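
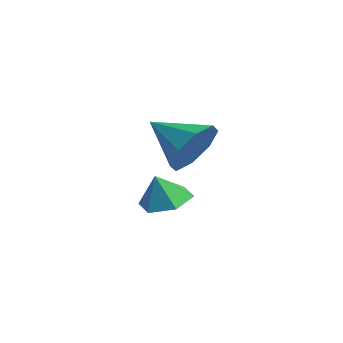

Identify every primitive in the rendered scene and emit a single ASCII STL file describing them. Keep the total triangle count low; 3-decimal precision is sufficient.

solid 
facet normal -0.026 0.347 -0.937
outer loop
vertex 0.424 0.726 -1.341
vertex -0.145 0.043 -1.578
vertex -0.486 0.841 -1.273
endloop
endfacet
facet normal 0.133 0.572 0.809
outer loop
vertex 0.424 0.726 -1.341
vertex -0.486 0.841 -1.273
vertex -0.115 -0.363 -0.482
endloop
endfacet
facet normal -0.026 0.347 -0.937
outer loop
vertex -0.486 0.841 -1.273
vertex -0.145 0.043 -1.578
vertex -1.055 0.159 -1.51
endloop
endfacet
facet normal -0.634 0.278 0.721
outer loop
vertex -0.486 0.841 -1.273
vertex -1.055 0.159 -1.51
vertex -0.115 -0.363 -0.482
endloop
endfacet
facet normal -0.026 0.348 -0.937
outer loop
vertex -1.055 0.159 -1.51
vertex -0.145 0.043 -1.578
vertex -0.714 -0.639 -1.816
endloop
endfacet
facet normal -0.753 -0.490 0.439
outer loop
vertex -1.055 0.159 -1.51
vertex -0.714 -0.639 -1.816
vertex -0.115 -0.363 -0.482
endloop
endfacet
facet normal -0.026 0.348 -0.937
outer loop
vertex -0.714 -0.639 -1.816
vertex -0.145 0.043 -1.578
vertex 0.196 -0.755 -1.884
endloop
endfacet
facet normal -0.104 -0.964 0.246
outer loop
vertex -0.714 -0.639 -1.816
vertex 0.196 -0.755 -1.884
vertex -0.115 -0.363 -0.482
endloop
endfacet
facet normal -0.026 0.348 -0.937
outer loop
vertex 0.196 -0.755 -1.884
vertex -0.145 0.043 -1.578
vertex 0.765 -0.072 -1.646
endloop
endfacet
facet normal 0.664 -0.669 0.334
outer loop
vertex 0.196 -0.755 -1.884
vertex 0.765 -0.072 -1.646
vertex -0.115 -0.363 -0.482
endloop
endfacet
facet normal -0.026 0.347 -0.937
outer loop
vertex 0.765 -0.072 -1.646
vertex -0.145 0.043 -1.578
vertex 0.424 0.726 -1.341
endloop
endfacet
facet normal 0.782 0.099 0.616
outer loop
vertex 0.765 -0.072 -1.646
vertex 0.424 0.726 -1.341
vertex -0.115 -0.363 -0.482
endloop
endfacet
facet normal 0.766 0.453 -0.456
outer loop
vertex 3.988 -1.06 2.634
vertex 3.353 -0.799 1.826
vertex 3.627 -0.341 2.741
endloop
endfacet
facet normal 0.026 -0.135 0.991
outer loop
vertex 3.988 -1.06 2.634
vertex 3.627 -0.341 2.741
vertex 2.027 -1.581 2.614
endloop
endfacet
facet normal 0.767 0.451 -0.456
outer loop
vertex 3.627 -0.341 2.741
vertex 3.353 -0.799 1.826
vertex 3.107 0.11 2.312
endloop
endfacet
facet normal -0.365 0.385 0.848
outer loop
vertex 3.627 -0.341 2.741
vertex 3.107 0.11 2.312
vertex 2.027 -1.581 2.614
endloop
endfacet
facet normal 0.767 0.452 -0.457
outer loop
vertex 3.107 0.11 2.312
vertex 3.353 -0.799 1.826
vertex 2.73 0.028 1.598
endloop
endfacet
facet normal -0.764 0.549 0.340
outer loop
vertex 3.107 0.11 2.312
vertex 2.73 0.028 1.598
vertex 2.027 -1.581 2.614
endloop
endfacet
facet normal 0.767 0.452 -0.455
outer loop
vertex 2.73 0.028 1.598
vertex 3.353 -0.799 1.826
vertex 2.719 -0.538 1.017
endloop
endfacet
facet normal -0.936 0.260 -0.236
outer loop
vertex 2.73 0.028 1.598
vertex 2.719 -0.538 1.017
vertex 2.027 -1.581 2.614
endloop
endfacet
facet normal 0.767 0.452 -0.455
outer loop
vertex 2.719 -0.538 1.017
vertex 3.353 -0.799 1.826
vertex 3.079 -1.257 0.91
endloop
endfacet
facet normal -0.781 -0.311 -0.541
outer loop
vertex 2.719 -0.538 1.017
vertex 3.079 -1.257 0.91
vertex 2.027 -1.581 2.614
endloop
endfacet
facet normal 0.767 0.452 -0.456
outer loop
vertex 3.079 -1.257 0.91
vertex 3.353 -0.799 1.826
vertex 3.6 -1.708 1.339
endloop
endfacet
facet normal -0.390 -0.830 -0.399
outer loop
vertex 3.079 -1.257 0.91
vertex 3.6 -1.708 1.339
vertex 2.027 -1.581 2.614
endloop
endfacet
facet normal 0.767 0.452 -0.456
outer loop
vertex 3.6 -1.708 1.339
vertex 3.353 -0.799 1.826
vertex 3.976 -1.626 2.053
endloop
endfacet
facet normal 0.009 -0.994 0.110
outer loop
vertex 3.6 -1.708 1.339
vertex 3.976 -1.626 2.053
vertex 2.027 -1.581 2.614
endloop
endfacet
facet normal 0.766 0.452 -0.456
outer loop
vertex 3.976 -1.626 2.053
vertex 3.353 -0.799 1.826
vertex 3.988 -1.06 2.634
endloop
endfacet
facet normal 0.181 -0.706 0.684
outer loop
vertex 3.976 -1.626 2.053
vertex 3.988 -1.06 2.634
vertex 2.027 -1.581 2.614
endloop
endfacet

endsolid


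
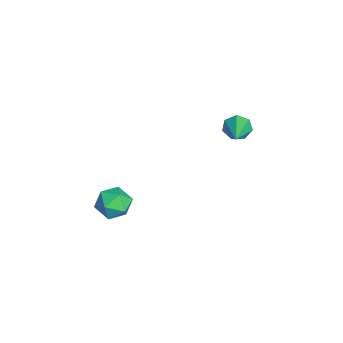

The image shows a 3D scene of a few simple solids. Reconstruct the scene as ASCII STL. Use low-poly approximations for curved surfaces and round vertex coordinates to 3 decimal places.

solid 
facet normal -0.248 0.661 0.708
outer loop
vertex 3.374 -1.567 -3.519
vertex 2.803 -2.168 -3.158
vertex 3.664 -2.14 -2.882
endloop
endfacet
facet normal 0.424 0.761 0.491
outer loop
vertex 3.374 -1.567 -3.519
vertex 3.664 -2.14 -2.882
vertex 4.182 -1.964 -3.602
endloop
endfacet
facet normal 0.413 0.886 -0.212
outer loop
vertex 3.374 -1.567 -3.519
vertex 4.182 -1.964 -3.602
vertex 3.642 -1.884 -4.322
endloop
endfacet
facet normal -0.264 0.864 -0.429
outer loop
vertex 3.374 -1.567 -3.519
vertex 3.642 -1.884 -4.322
vertex 2.789 -2.009 -4.048
endloop
endfacet
facet normal -0.674 0.725 0.140
outer loop
vertex 3.374 -1.567 -3.519
vertex 2.789 -2.009 -4.048
vertex 2.803 -2.168 -3.158
endloop
endfacet
facet normal 0.784 0.154 0.602
outer loop
vertex 4.182 -1.964 -3.602
vertex 3.664 -2.14 -2.882
vertex 4.111 -2.811 -3.292
endloop
endfacet
facet normal -0.305 -0.007 0.952
outer loop
vertex 3.664 -2.14 -2.882
vertex 2.803 -2.168 -3.158
vertex 3.258 -2.936 -3.018
endloop
endfacet
facet normal -0.995 0.095 0.033
outer loop
vertex 2.803 -2.168 -3.158
vertex 2.789 -2.009 -4.048
vertex 2.718 -2.856 -3.738
endloop
endfacet
facet normal -0.332 0.321 -0.887
outer loop
vertex 2.789 -2.009 -4.048
vertex 3.642 -1.884 -4.322
vertex 3.236 -2.68 -4.458
endloop
endfacet
facet normal 0.766 0.356 -0.535
outer loop
vertex 3.642 -1.884 -4.322
vertex 4.182 -1.964 -3.602
vertex 4.097 -2.652 -4.182
endloop
endfacet
facet normal 0.264 -0.864 0.429
outer loop
vertex 3.526 -3.253 -3.821
vertex 4.111 -2.811 -3.292
vertex 3.258 -2.936 -3.018
endloop
endfacet
facet normal -0.413 -0.886 0.212
outer loop
vertex 3.526 -3.253 -3.821
vertex 3.258 -2.936 -3.018
vertex 2.718 -2.856 -3.738
endloop
endfacet
facet normal -0.424 -0.761 -0.491
outer loop
vertex 3.526 -3.253 -3.821
vertex 2.718 -2.856 -3.738
vertex 3.236 -2.68 -4.458
endloop
endfacet
facet normal 0.248 -0.661 -0.708
outer loop
vertex 3.526 -3.253 -3.821
vertex 3.236 -2.68 -4.458
vertex 4.097 -2.652 -4.182
endloop
endfacet
facet normal 0.674 -0.725 -0.140
outer loop
vertex 3.526 -3.253 -3.821
vertex 4.097 -2.652 -4.182
vertex 4.111 -2.811 -3.292
endloop
endfacet
facet normal 0.332 -0.321 0.887
outer loop
vertex 3.258 -2.936 -3.018
vertex 4.111 -2.811 -3.292
vertex 3.664 -2.14 -2.882
endloop
endfacet
facet normal -0.766 -0.356 0.535
outer loop
vertex 2.718 -2.856 -3.738
vertex 3.258 -2.936 -3.018
vertex 2.803 -2.168 -3.158
endloop
endfacet
facet normal -0.784 -0.154 -0.602
outer loop
vertex 3.236 -2.68 -4.458
vertex 2.718 -2.856 -3.738
vertex 2.789 -2.009 -4.048
endloop
endfacet
facet normal 0.305 0.007 -0.952
outer loop
vertex 4.097 -2.652 -4.182
vertex 3.236 -2.68 -4.458
vertex 3.642 -1.884 -4.322
endloop
endfacet
facet normal 0.995 -0.095 -0.033
outer loop
vertex 4.111 -2.811 -3.292
vertex 4.097 -2.652 -4.182
vertex 4.182 -1.964 -3.602
endloop
endfacet
facet normal -0.914 0.129 -0.385
outer loop
vertex -1.743 3.821 -4.26
vertex -2.031 3.495 -3.686
vertex -1.892 4.195 -3.782
endloop
endfacet
facet normal 0.600 0.710 -0.368
outer loop
vertex -1.743 3.821 -4.26
vertex -1.892 4.195 -3.782
vertex -0.249 3.245 -2.934
endloop
endfacet
facet normal -0.913 0.128 -0.386
outer loop
vertex -1.892 4.195 -3.782
vertex -2.031 3.495 -3.686
vertex -2.146 4.042 -3.232
endloop
endfacet
facet normal 0.306 0.871 0.384
outer loop
vertex -1.892 4.195 -3.782
vertex -2.146 4.042 -3.232
vertex -0.249 3.245 -2.934
endloop
endfacet
facet normal -0.914 0.128 -0.386
outer loop
vertex -2.146 4.042 -3.232
vertex -2.031 3.495 -3.686
vertex -2.313 3.477 -3.024
endloop
endfacet
facet normal -0.002 0.346 0.938
outer loop
vertex -2.146 4.042 -3.232
vertex -2.313 3.477 -3.024
vertex -0.249 3.245 -2.934
endloop
endfacet
facet normal -0.914 0.128 -0.386
outer loop
vertex -2.313 3.477 -3.024
vertex -2.031 3.495 -3.686
vertex -2.268 2.925 -3.314
endloop
endfacet
facet normal -0.091 -0.469 0.879
outer loop
vertex -2.313 3.477 -3.024
vertex -2.268 2.925 -3.314
vertex -0.249 3.245 -2.934
endloop
endfacet
facet normal -0.914 0.128 -0.386
outer loop
vertex -2.268 2.925 -3.314
vertex -2.031 3.495 -3.686
vertex -2.044 2.803 -3.885
endloop
endfacet
facet normal 0.106 -0.963 0.247
outer loop
vertex -2.268 2.925 -3.314
vertex -2.044 2.803 -3.885
vertex -0.249 3.245 -2.934
endloop
endfacet
facet normal -0.914 0.128 -0.385
outer loop
vertex -2.044 2.803 -3.885
vertex -2.031 3.495 -3.686
vertex -1.811 3.202 -4.305
endloop
endfacet
facet normal 0.440 -0.760 -0.478
outer loop
vertex -2.044 2.803 -3.885
vertex -1.811 3.202 -4.305
vertex -0.249 3.245 -2.934
endloop
endfacet
facet normal -0.914 0.128 -0.386
outer loop
vertex -1.811 3.202 -4.305
vertex -2.031 3.495 -3.686
vertex -1.743 3.821 -4.26
endloop
endfacet
facet normal 0.660 -0.018 -0.751
outer loop
vertex -1.811 3.202 -4.305
vertex -1.743 3.821 -4.26
vertex -0.249 3.245 -2.934
endloop
endfacet

endsolid


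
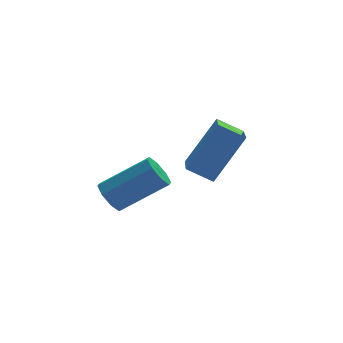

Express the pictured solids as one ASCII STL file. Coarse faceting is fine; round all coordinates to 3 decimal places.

solid 
facet normal -0.812 0.149 -0.565
outer loop
vertex -1.633 -0.651 -4.492
vertex -1.994 -1.053 -4.079
vertex -1.855 -0.387 -4.103
endloop
endfacet
facet normal 0.398 0.849 -0.349
outer loop
vertex -1.633 -0.651 -4.492
vertex -1.855 -0.387 -4.103
vertex -0.025 -0.946 -3.375
endloop
endfacet
facet normal 0.398 0.849 -0.349
outer loop
vertex -0.025 -0.946 -3.375
vertex -1.855 -0.387 -4.103
vertex -0.247 -0.682 -2.986
endloop
endfacet
facet normal 0.812 -0.149 0.564
outer loop
vertex -0.025 -0.946 -3.375
vertex -0.247 -0.682 -2.986
vertex -0.386 -1.347 -2.961
endloop
endfacet
facet normal -0.812 0.149 -0.564
outer loop
vertex -1.855 -0.387 -4.103
vertex -1.994 -1.053 -4.079
vertex -2.159 -0.513 -3.699
endloop
endfacet
facet normal -0.021 0.959 0.283
outer loop
vertex -1.855 -0.387 -4.103
vertex -2.159 -0.513 -3.699
vertex -0.247 -0.682 -2.986
endloop
endfacet
facet normal -0.021 0.959 0.283
outer loop
vertex -0.247 -0.682 -2.986
vertex -2.159 -0.513 -3.699
vertex -0.551 -0.808 -2.582
endloop
endfacet
facet normal 0.812 -0.148 0.565
outer loop
vertex -0.247 -0.682 -2.986
vertex -0.551 -0.808 -2.582
vertex -0.386 -1.347 -2.961
endloop
endfacet
facet normal -0.812 0.149 -0.564
outer loop
vertex -2.159 -0.513 -3.699
vertex -1.994 -1.053 -4.079
vertex -2.366 -0.955 -3.518
endloop
endfacet
facet normal -0.427 0.507 0.749
outer loop
vertex -2.159 -0.513 -3.699
vertex -2.366 -0.955 -3.518
vertex -0.551 -0.808 -2.582
endloop
endfacet
facet normal -0.427 0.507 0.749
outer loop
vertex -0.551 -0.808 -2.582
vertex -2.366 -0.955 -3.518
vertex -0.758 -1.25 -2.401
endloop
endfacet
facet normal 0.812 -0.149 0.565
outer loop
vertex -0.551 -0.808 -2.582
vertex -0.758 -1.25 -2.401
vertex -0.386 -1.347 -2.961
endloop
endfacet
facet normal -0.812 0.148 -0.564
outer loop
vertex -2.366 -0.955 -3.518
vertex -1.994 -1.053 -4.079
vertex -2.355 -1.454 -3.665
endloop
endfacet
facet normal -0.583 -0.241 0.776
outer loop
vertex -2.366 -0.955 -3.518
vertex -2.355 -1.454 -3.665
vertex -0.758 -1.25 -2.401
endloop
endfacet
facet normal -0.583 -0.241 0.776
outer loop
vertex -0.758 -1.25 -2.401
vertex -2.355 -1.454 -3.665
vertex -0.747 -1.749 -2.548
endloop
endfacet
facet normal 0.812 -0.149 0.565
outer loop
vertex -0.758 -1.25 -2.401
vertex -0.747 -1.749 -2.548
vertex -0.386 -1.347 -2.961
endloop
endfacet
facet normal -0.812 0.149 -0.564
outer loop
vertex -2.355 -1.454 -3.665
vertex -1.994 -1.053 -4.079
vertex -2.133 -1.718 -4.054
endloop
endfacet
facet normal -0.398 -0.849 0.349
outer loop
vertex -2.355 -1.454 -3.665
vertex -2.133 -1.718 -4.054
vertex -0.747 -1.749 -2.548
endloop
endfacet
facet normal -0.398 -0.849 0.349
outer loop
vertex -0.747 -1.749 -2.548
vertex -2.133 -1.718 -4.054
vertex -0.525 -2.013 -2.937
endloop
endfacet
facet normal 0.812 -0.149 0.565
outer loop
vertex -0.747 -1.749 -2.548
vertex -0.525 -2.013 -2.937
vertex -0.386 -1.347 -2.961
endloop
endfacet
facet normal -0.812 0.148 -0.565
outer loop
vertex -2.133 -1.718 -4.054
vertex -1.994 -1.053 -4.079
vertex -1.829 -1.592 -4.458
endloop
endfacet
facet normal 0.021 -0.959 -0.283
outer loop
vertex -2.133 -1.718 -4.054
vertex -1.829 -1.592 -4.458
vertex -0.525 -2.013 -2.937
endloop
endfacet
facet normal 0.021 -0.959 -0.283
outer loop
vertex -0.525 -2.013 -2.937
vertex -1.829 -1.592 -4.458
vertex -0.221 -1.887 -3.341
endloop
endfacet
facet normal 0.812 -0.149 0.564
outer loop
vertex -0.525 -2.013 -2.937
vertex -0.221 -1.887 -3.341
vertex -0.386 -1.347 -2.961
endloop
endfacet
facet normal -0.812 0.149 -0.565
outer loop
vertex -1.829 -1.592 -4.458
vertex -1.994 -1.053 -4.079
vertex -1.622 -1.15 -4.639
endloop
endfacet
facet normal 0.427 -0.507 -0.749
outer loop
vertex -1.829 -1.592 -4.458
vertex -1.622 -1.15 -4.639
vertex -0.221 -1.887 -3.341
endloop
endfacet
facet normal 0.427 -0.507 -0.749
outer loop
vertex -0.221 -1.887 -3.341
vertex -1.622 -1.15 -4.639
vertex -0.014 -1.445 -3.522
endloop
endfacet
facet normal 0.812 -0.149 0.564
outer loop
vertex -0.221 -1.887 -3.341
vertex -0.014 -1.445 -3.522
vertex -0.386 -1.347 -2.961
endloop
endfacet
facet normal -0.812 0.149 -0.565
outer loop
vertex -1.622 -1.15 -4.639
vertex -1.994 -1.053 -4.079
vertex -1.633 -0.651 -4.492
endloop
endfacet
facet normal 0.583 0.241 -0.776
outer loop
vertex -1.622 -1.15 -4.639
vertex -1.633 -0.651 -4.492
vertex -0.014 -1.445 -3.522
endloop
endfacet
facet normal 0.583 0.241 -0.776
outer loop
vertex -0.014 -1.445 -3.522
vertex -1.633 -0.651 -4.492
vertex -0.025 -0.946 -3.375
endloop
endfacet
facet normal 0.812 -0.148 0.564
outer loop
vertex -0.014 -1.445 -3.522
vertex -0.025 -0.946 -3.375
vertex -0.386 -1.347 -2.961
endloop
endfacet
facet normal -0.580 -0.152 -0.800
outer loop
vertex 0.151 -5.163 -1.372
vertex -0.598 -4.732 -0.911
vertex 0.676 -3.508 -2.066
endloop
endfacet
facet normal 0.765 -0.440 -0.470
outer loop
vertex 1.818 -3.208 -0.489
vertex 0.151 -5.163 -1.372
vertex 0.676 -3.508 -2.066
endloop
endfacet
facet normal -0.580 -0.152 -0.801
outer loop
vertex 0.676 -3.508 -2.066
vertex -0.598 -4.732 -0.911
vertex -0.074 -3.076 -1.605
endloop
endfacet
facet normal 0.281 0.885 -0.372
outer loop
vertex -0.074 -3.076 -1.605
vertex 1.818 -3.208 -0.489
vertex 0.676 -3.508 -2.066
endloop
endfacet
facet normal -0.281 -0.885 0.372
outer loop
vertex 0.151 -5.163 -1.372
vertex 0.544 -4.432 0.666
vertex -0.598 -4.732 -0.911
endloop
endfacet
facet normal 0.765 -0.439 -0.471
outer loop
vertex 1.294 -4.864 0.205
vertex 0.151 -5.163 -1.372
vertex 1.818 -3.208 -0.489
endloop
endfacet
facet normal -0.281 -0.885 0.372
outer loop
vertex 1.294 -4.864 0.205
vertex 0.544 -4.432 0.666
vertex 0.151 -5.163 -1.372
endloop
endfacet
facet normal -0.765 0.439 0.471
outer loop
vertex -0.598 -4.732 -0.911
vertex 0.544 -4.432 0.666
vertex -0.074 -3.076 -1.605
endloop
endfacet
facet normal 0.281 0.885 -0.371
outer loop
vertex 1.069 -2.777 -0.028
vertex 1.818 -3.208 -0.489
vertex -0.074 -3.076 -1.605
endloop
endfacet
facet normal -0.765 0.440 0.471
outer loop
vertex -0.074 -3.076 -1.605
vertex 0.544 -4.432 0.666
vertex 1.069 -2.777 -0.028
endloop
endfacet
facet normal 0.580 0.152 0.800
outer loop
vertex 1.069 -2.777 -0.028
vertex 1.294 -4.864 0.205
vertex 1.818 -3.208 -0.489
endloop
endfacet
facet normal 0.580 0.152 0.801
outer loop
vertex 0.544 -4.432 0.666
vertex 1.294 -4.864 0.205
vertex 1.069 -2.777 -0.028
endloop
endfacet

endsolid


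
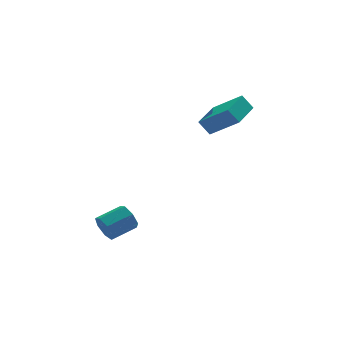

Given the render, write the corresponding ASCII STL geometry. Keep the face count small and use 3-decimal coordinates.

solid 
facet normal -0.497 0.619 -0.609
outer loop
vertex 2.397 1.726 3.535
vertex 3.92 3.077 3.664
vertex 2.857 1.286 2.712
endloop
endfacet
facet normal -0.747 -0.662 -0.063
outer loop
vertex 3.92 -0.037 4.016
vertex 2.397 1.726 3.535
vertex 2.857 1.286 2.712
endloop
endfacet
facet normal -0.497 0.618 -0.609
outer loop
vertex 2.857 1.286 2.712
vertex 3.92 3.077 3.664
vertex 4.38 2.637 2.842
endloop
endfacet
facet normal 0.443 -0.423 -0.790
outer loop
vertex 4.38 2.637 2.842
vertex 3.92 -0.037 4.016
vertex 2.857 1.286 2.712
endloop
endfacet
facet normal -0.443 0.423 0.790
outer loop
vertex 2.397 1.726 3.535
vertex 4.983 1.754 4.968
vertex 3.92 3.077 3.664
endloop
endfacet
facet normal -0.747 -0.662 -0.063
outer loop
vertex 3.46 0.403 4.838
vertex 2.397 1.726 3.535
vertex 3.92 -0.037 4.016
endloop
endfacet
facet normal -0.443 0.423 0.791
outer loop
vertex 3.46 0.403 4.838
vertex 4.983 1.754 4.968
vertex 2.397 1.726 3.535
endloop
endfacet
facet normal 0.747 0.662 0.063
outer loop
vertex 3.92 3.077 3.664
vertex 4.983 1.754 4.968
vertex 4.38 2.637 2.842
endloop
endfacet
facet normal 0.442 -0.423 -0.791
outer loop
vertex 5.443 1.314 4.145
vertex 3.92 -0.037 4.016
vertex 4.38 2.637 2.842
endloop
endfacet
facet normal 0.747 0.662 0.063
outer loop
vertex 4.38 2.637 2.842
vertex 4.983 1.754 4.968
vertex 5.443 1.314 4.145
endloop
endfacet
facet normal 0.497 -0.618 0.609
outer loop
vertex 5.443 1.314 4.145
vertex 3.46 0.403 4.838
vertex 3.92 -0.037 4.016
endloop
endfacet
facet normal 0.497 -0.619 0.609
outer loop
vertex 4.983 1.754 4.968
vertex 3.46 0.403 4.838
vertex 5.443 1.314 4.145
endloop
endfacet
facet normal -0.953 -0.114 -0.282
outer loop
vertex -2.95 1.095 -3.851
vertex -3.207 1.478 -3.137
vertex -3.026 1.828 -3.89
endloop
endfacet
facet normal 0.286 -0.021 -0.958
outer loop
vertex -2.95 1.095 -3.851
vertex -3.026 1.828 -3.89
vertex -1.416 1.279 -3.397
endloop
endfacet
facet normal 0.286 -0.023 -0.958
outer loop
vertex -1.416 1.279 -3.397
vertex -3.026 1.828 -3.89
vertex -1.492 2.011 -3.437
endloop
endfacet
facet normal 0.953 0.114 0.282
outer loop
vertex -1.416 1.279 -3.397
vertex -1.492 2.011 -3.437
vertex -1.673 1.662 -2.683
endloop
endfacet
facet normal -0.953 -0.113 -0.282
outer loop
vertex -3.026 1.828 -3.89
vertex -3.207 1.478 -3.137
vertex -3.238 2.297 -3.362
endloop
endfacet
facet normal 0.098 0.763 -0.639
outer loop
vertex -3.026 1.828 -3.89
vertex -3.238 2.297 -3.362
vertex -1.492 2.011 -3.437
endloop
endfacet
facet normal 0.097 0.762 -0.640
outer loop
vertex -1.492 2.011 -3.437
vertex -3.238 2.297 -3.362
vertex -1.704 2.481 -2.909
endloop
endfacet
facet normal 0.953 0.114 0.281
outer loop
vertex -1.492 2.011 -3.437
vertex -1.704 2.481 -2.909
vertex -1.673 1.662 -2.683
endloop
endfacet
facet normal -0.953 -0.114 -0.282
outer loop
vertex -3.238 2.297 -3.362
vertex -3.207 1.478 -3.137
vertex -3.427 2.15 -2.665
endloop
endfacet
facet normal -0.164 0.973 0.161
outer loop
vertex -3.238 2.297 -3.362
vertex -3.427 2.15 -2.665
vertex -1.704 2.481 -2.909
endloop
endfacet
facet normal -0.164 0.973 0.161
outer loop
vertex -1.704 2.481 -2.909
vertex -3.427 2.15 -2.665
vertex -1.893 2.334 -2.211
endloop
endfacet
facet normal 0.953 0.114 0.282
outer loop
vertex -1.704 2.481 -2.909
vertex -1.893 2.334 -2.211
vertex -1.673 1.662 -2.683
endloop
endfacet
facet normal -0.953 -0.114 -0.282
outer loop
vertex -3.427 2.15 -2.665
vertex -3.207 1.478 -3.137
vertex -3.45 1.497 -2.323
endloop
endfacet
facet normal -0.303 0.451 0.840
outer loop
vertex -3.427 2.15 -2.665
vertex -3.45 1.497 -2.323
vertex -1.893 2.334 -2.211
endloop
endfacet
facet normal -0.303 0.451 0.840
outer loop
vertex -1.893 2.334 -2.211
vertex -3.45 1.497 -2.323
vertex -1.916 1.681 -1.869
endloop
endfacet
facet normal 0.953 0.114 0.282
outer loop
vertex -1.893 2.334 -2.211
vertex -1.916 1.681 -1.869
vertex -1.673 1.662 -2.683
endloop
endfacet
facet normal -0.953 -0.114 -0.282
outer loop
vertex -3.45 1.497 -2.323
vertex -3.207 1.478 -3.137
vertex -3.29 0.83 -2.594
endloop
endfacet
facet normal -0.213 -0.411 0.886
outer loop
vertex -3.45 1.497 -2.323
vertex -3.29 0.83 -2.594
vertex -1.916 1.681 -1.869
endloop
endfacet
facet normal -0.213 -0.411 0.886
outer loop
vertex -1.916 1.681 -1.869
vertex -3.29 0.83 -2.594
vertex -1.756 1.013 -2.14
endloop
endfacet
facet normal 0.953 0.114 0.282
outer loop
vertex -1.916 1.681 -1.869
vertex -1.756 1.013 -2.14
vertex -1.673 1.662 -2.683
endloop
endfacet
facet normal -0.952 -0.114 -0.282
outer loop
vertex -3.29 0.83 -2.594
vertex -3.207 1.478 -3.137
vertex -3.067 0.651 -3.274
endloop
endfacet
facet normal 0.036 -0.963 0.266
outer loop
vertex -3.29 0.83 -2.594
vertex -3.067 0.651 -3.274
vertex -1.756 1.013 -2.14
endloop
endfacet
facet normal 0.037 -0.964 0.264
outer loop
vertex -1.756 1.013 -2.14
vertex -3.067 0.651 -3.274
vertex -1.534 0.835 -2.82
endloop
endfacet
facet normal 0.953 0.114 0.281
outer loop
vertex -1.756 1.013 -2.14
vertex -1.534 0.835 -2.82
vertex -1.673 1.662 -2.683
endloop
endfacet
facet normal -0.953 -0.115 -0.281
outer loop
vertex -3.067 0.651 -3.274
vertex -3.207 1.478 -3.137
vertex -2.95 1.095 -3.851
endloop
endfacet
facet normal 0.259 -0.790 -0.555
outer loop
vertex -3.067 0.651 -3.274
vertex -2.95 1.095 -3.851
vertex -1.534 0.835 -2.82
endloop
endfacet
facet normal 0.259 -0.790 -0.555
outer loop
vertex -1.534 0.835 -2.82
vertex -2.95 1.095 -3.851
vertex -1.416 1.279 -3.397
endloop
endfacet
facet normal 0.953 0.113 0.282
outer loop
vertex -1.534 0.835 -2.82
vertex -1.416 1.279 -3.397
vertex -1.673 1.662 -2.683
endloop
endfacet

endsolid


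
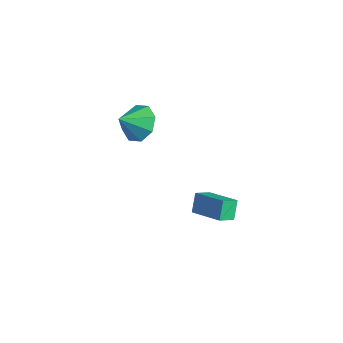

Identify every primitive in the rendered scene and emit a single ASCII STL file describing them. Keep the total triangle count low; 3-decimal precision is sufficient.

solid 
facet normal -0.030 0.799 -0.601
outer loop
vertex 0.966 -3.344 2.674
vertex -0.028 -3.471 2.555
vertex 0.553 -2.961 3.204
endloop
endfacet
facet normal 0.695 -0.205 0.689
outer loop
vertex 0.966 -3.344 2.674
vertex 0.553 -2.961 3.204
vertex 0.008 -4.469 3.305
endloop
endfacet
facet normal -0.030 0.799 -0.601
outer loop
vertex 0.553 -2.961 3.204
vertex -0.028 -3.471 2.555
vertex -0.201 -2.877 3.353
endloop
endfacet
facet normal 0.193 -0.004 0.981
outer loop
vertex 0.553 -2.961 3.204
vertex -0.201 -2.877 3.353
vertex 0.008 -4.469 3.305
endloop
endfacet
facet normal -0.028 0.799 -0.601
outer loop
vertex -0.201 -2.877 3.353
vertex -0.028 -3.471 2.555
vertex -0.854 -3.14 3.034
endloop
endfacet
facet normal -0.411 -0.081 0.908
outer loop
vertex -0.201 -2.877 3.353
vertex -0.854 -3.14 3.034
vertex 0.008 -4.469 3.305
endloop
endfacet
facet normal -0.029 0.798 -0.602
outer loop
vertex -0.854 -3.14 3.034
vertex -0.028 -3.471 2.555
vertex -1.023 -3.598 2.435
endloop
endfacet
facet normal -0.764 -0.391 0.514
outer loop
vertex -0.854 -3.14 3.034
vertex -1.023 -3.598 2.435
vertex 0.008 -4.469 3.305
endloop
endfacet
facet normal -0.030 0.799 -0.600
outer loop
vertex -1.023 -3.598 2.435
vertex -0.028 -3.471 2.555
vertex -0.61 -3.981 1.905
endloop
endfacet
facet normal -0.659 -0.751 0.029
outer loop
vertex -1.023 -3.598 2.435
vertex -0.61 -3.981 1.905
vertex 0.008 -4.469 3.305
endloop
endfacet
facet normal -0.030 0.799 -0.600
outer loop
vertex -0.61 -3.981 1.905
vertex -0.028 -3.471 2.555
vertex 0.144 -4.065 1.756
endloop
endfacet
facet normal -0.158 -0.952 -0.262
outer loop
vertex -0.61 -3.981 1.905
vertex 0.144 -4.065 1.756
vertex 0.008 -4.469 3.305
endloop
endfacet
facet normal -0.030 0.799 -0.600
outer loop
vertex 0.144 -4.065 1.756
vertex -0.028 -3.471 2.555
vertex 0.797 -3.801 2.075
endloop
endfacet
facet normal 0.446 -0.875 -0.189
outer loop
vertex 0.144 -4.065 1.756
vertex 0.797 -3.801 2.075
vertex 0.008 -4.469 3.305
endloop
endfacet
facet normal -0.030 0.799 -0.601
outer loop
vertex 0.797 -3.801 2.075
vertex -0.028 -3.471 2.555
vertex 0.966 -3.344 2.674
endloop
endfacet
facet normal 0.799 -0.565 0.206
outer loop
vertex 0.797 -3.801 2.075
vertex 0.966 -3.344 2.674
vertex 0.008 -4.469 3.305
endloop
endfacet
facet normal -0.388 0.398 0.831
outer loop
vertex 0.953 -1.158 -2.721
vertex 2.544 -0.677 -2.208
vertex 0.848 -0.345 -3.16
endloop
endfacet
facet normal -0.914 -0.277 -0.295
outer loop
vertex 1.256 -0.763 -4.032
vertex 0.953 -1.158 -2.721
vertex 0.848 -0.345 -3.16
endloop
endfacet
facet normal -0.389 0.398 0.831
outer loop
vertex 0.848 -0.345 -3.16
vertex 2.544 -0.677 -2.208
vertex 2.44 0.136 -2.646
endloop
endfacet
facet normal -0.112 0.875 -0.472
outer loop
vertex 2.44 0.136 -2.646
vertex 1.256 -0.763 -4.032
vertex 0.848 -0.345 -3.16
endloop
endfacet
facet normal 0.112 -0.875 0.472
outer loop
vertex 0.953 -1.158 -2.721
vertex 2.952 -1.095 -3.08
vertex 2.544 -0.677 -2.208
endloop
endfacet
facet normal -0.915 -0.276 -0.295
outer loop
vertex 1.36 -1.576 -3.594
vertex 0.953 -1.158 -2.721
vertex 1.256 -0.763 -4.032
endloop
endfacet
facet normal 0.112 -0.875 0.471
outer loop
vertex 1.36 -1.576 -3.594
vertex 2.952 -1.095 -3.08
vertex 0.953 -1.158 -2.721
endloop
endfacet
facet normal 0.915 0.276 0.296
outer loop
vertex 2.544 -0.677 -2.208
vertex 2.952 -1.095 -3.08
vertex 2.44 0.136 -2.646
endloop
endfacet
facet normal -0.113 0.875 -0.471
outer loop
vertex 2.847 -0.282 -3.519
vertex 1.256 -0.763 -4.032
vertex 2.44 0.136 -2.646
endloop
endfacet
facet normal 0.915 0.277 0.294
outer loop
vertex 2.44 0.136 -2.646
vertex 2.952 -1.095 -3.08
vertex 2.847 -0.282 -3.519
endloop
endfacet
facet normal 0.388 -0.398 -0.831
outer loop
vertex 2.847 -0.282 -3.519
vertex 1.36 -1.576 -3.594
vertex 1.256 -0.763 -4.032
endloop
endfacet
facet normal 0.389 -0.398 -0.831
outer loop
vertex 2.952 -1.095 -3.08
vertex 1.36 -1.576 -3.594
vertex 2.847 -0.282 -3.519
endloop
endfacet

endsolid


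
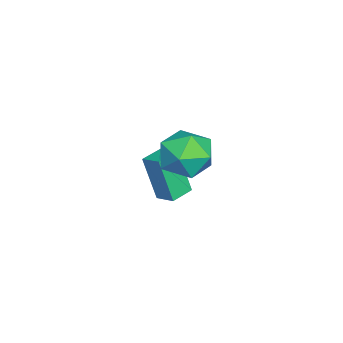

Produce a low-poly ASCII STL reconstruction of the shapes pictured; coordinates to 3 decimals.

solid 
facet normal 0.592 0.443 0.673
outer loop
vertex 2.076 4.004 3.541
vertex 1.77 3.308 4.268
vertex 2.607 3.105 3.665
endloop
endfacet
facet normal 0.860 0.510 0.014
outer loop
vertex 2.076 4.004 3.541
vertex 2.607 3.105 3.665
vertex 2.407 3.468 2.699
endloop
endfacet
facet normal 0.374 0.842 -0.389
outer loop
vertex 2.076 4.004 3.541
vertex 2.407 3.468 2.699
vertex 1.447 3.897 2.705
endloop
endfacet
facet normal -0.195 0.981 0.021
outer loop
vertex 2.076 4.004 3.541
vertex 1.447 3.897 2.705
vertex 1.053 3.798 3.675
endloop
endfacet
facet normal -0.059 0.733 0.677
outer loop
vertex 2.076 4.004 3.541
vertex 1.053 3.798 3.675
vertex 1.77 3.308 4.268
endloop
endfacet
facet normal 0.957 -0.144 -0.252
outer loop
vertex 2.407 3.468 2.699
vertex 2.607 3.105 3.665
vertex 2.307 2.442 2.905
endloop
endfacet
facet normal 0.524 -0.253 0.813
outer loop
vertex 2.607 3.105 3.665
vertex 1.77 3.308 4.268
vertex 1.913 2.343 3.875
endloop
endfacet
facet normal -0.530 0.216 0.820
outer loop
vertex 1.77 3.308 4.268
vertex 1.053 3.798 3.675
vertex 0.953 2.772 3.881
endloop
endfacet
facet normal -0.750 0.616 -0.242
outer loop
vertex 1.053 3.798 3.675
vertex 1.447 3.897 2.705
vertex 0.753 3.135 2.915
endloop
endfacet
facet normal 0.170 0.393 -0.904
outer loop
vertex 1.447 3.897 2.705
vertex 2.407 3.468 2.699
vertex 1.59 2.932 2.312
endloop
endfacet
facet normal 0.195 -0.981 -0.021
outer loop
vertex 1.284 2.236 3.039
vertex 2.307 2.442 2.905
vertex 1.913 2.343 3.875
endloop
endfacet
facet normal -0.374 -0.842 0.389
outer loop
vertex 1.284 2.236 3.039
vertex 1.913 2.343 3.875
vertex 0.953 2.772 3.881
endloop
endfacet
facet normal -0.860 -0.510 -0.014
outer loop
vertex 1.284 2.236 3.039
vertex 0.953 2.772 3.881
vertex 0.753 3.135 2.915
endloop
endfacet
facet normal -0.592 -0.443 -0.673
outer loop
vertex 1.284 2.236 3.039
vertex 0.753 3.135 2.915
vertex 1.59 2.932 2.312
endloop
endfacet
facet normal 0.059 -0.733 -0.677
outer loop
vertex 1.284 2.236 3.039
vertex 1.59 2.932 2.312
vertex 2.307 2.442 2.905
endloop
endfacet
facet normal 0.750 -0.616 0.242
outer loop
vertex 1.913 2.343 3.875
vertex 2.307 2.442 2.905
vertex 2.607 3.105 3.665
endloop
endfacet
facet normal -0.170 -0.393 0.904
outer loop
vertex 0.953 2.772 3.881
vertex 1.913 2.343 3.875
vertex 1.77 3.308 4.268
endloop
endfacet
facet normal -0.957 0.144 0.252
outer loop
vertex 0.753 3.135 2.915
vertex 0.953 2.772 3.881
vertex 1.053 3.798 3.675
endloop
endfacet
facet normal -0.524 0.253 -0.813
outer loop
vertex 1.59 2.932 2.312
vertex 0.753 3.135 2.915
vertex 1.447 3.897 2.705
endloop
endfacet
facet normal 0.530 -0.216 -0.820
outer loop
vertex 2.307 2.442 2.905
vertex 1.59 2.932 2.312
vertex 2.407 3.468 2.699
endloop
endfacet
facet normal -0.867 0.495 0.053
outer loop
vertex -2.184 1.373 0.557
vertex -1.786 2.044 0.809
vertex -1.978 1.926 -1.239
endloop
endfacet
facet normal -0.485 -0.818 -0.308
outer loop
vertex -1.154 1.456 -1.289
vertex -2.184 1.373 0.557
vertex -1.978 1.926 -1.239
endloop
endfacet
facet normal -0.867 0.495 0.053
outer loop
vertex -1.978 1.926 -1.239
vertex -1.786 2.044 0.809
vertex -1.58 2.597 -0.987
endloop
endfacet
facet normal 0.109 0.292 -0.950
outer loop
vertex -1.58 2.597 -0.987
vertex -1.154 1.456 -1.289
vertex -1.978 1.926 -1.239
endloop
endfacet
facet normal -0.109 -0.292 0.950
outer loop
vertex -2.184 1.373 0.557
vertex -0.962 1.574 0.759
vertex -1.786 2.044 0.809
endloop
endfacet
facet normal -0.485 -0.818 -0.308
outer loop
vertex -1.36 0.903 0.507
vertex -2.184 1.373 0.557
vertex -1.154 1.456 -1.289
endloop
endfacet
facet normal -0.109 -0.292 0.950
outer loop
vertex -1.36 0.903 0.507
vertex -0.962 1.574 0.759
vertex -2.184 1.373 0.557
endloop
endfacet
facet normal 0.485 0.818 0.308
outer loop
vertex -1.786 2.044 0.809
vertex -0.962 1.574 0.759
vertex -1.58 2.597 -0.987
endloop
endfacet
facet normal 0.109 0.292 -0.950
outer loop
vertex -0.756 2.127 -1.037
vertex -1.154 1.456 -1.289
vertex -1.58 2.597 -0.987
endloop
endfacet
facet normal 0.485 0.818 0.308
outer loop
vertex -1.58 2.597 -0.987
vertex -0.962 1.574 0.759
vertex -0.756 2.127 -1.037
endloop
endfacet
facet normal 0.867 -0.495 -0.053
outer loop
vertex -0.756 2.127 -1.037
vertex -1.36 0.903 0.507
vertex -1.154 1.456 -1.289
endloop
endfacet
facet normal 0.867 -0.495 -0.053
outer loop
vertex -0.962 1.574 0.759
vertex -1.36 0.903 0.507
vertex -0.756 2.127 -1.037
endloop
endfacet

endsolid


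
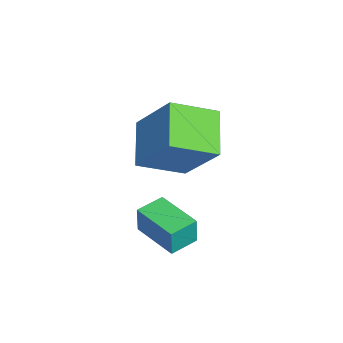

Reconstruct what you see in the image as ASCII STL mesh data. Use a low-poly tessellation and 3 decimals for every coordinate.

solid 
facet normal -0.407 -0.507 -0.760
outer loop
vertex -2.797 2.528 2.517
vertex -3.305 3.946 1.844
vertex -1.378 2.64 1.683
endloop
endfacet
facet normal 0.308 -0.860 0.408
outer loop
vertex -0.515 3.714 3.296
vertex -2.797 2.528 2.517
vertex -1.378 2.64 1.683
endloop
endfacet
facet normal -0.406 -0.506 -0.761
outer loop
vertex -1.378 2.64 1.683
vertex -3.305 3.946 1.844
vertex -1.885 4.059 1.011
endloop
endfacet
facet normal 0.860 0.068 -0.505
outer loop
vertex -1.885 4.059 1.011
vertex -0.515 3.714 3.296
vertex -1.378 2.64 1.683
endloop
endfacet
facet normal -0.860 -0.068 0.506
outer loop
vertex -2.797 2.528 2.517
vertex -2.442 5.02 3.457
vertex -3.305 3.946 1.844
endloop
endfacet
facet normal 0.308 -0.860 0.408
outer loop
vertex -1.935 3.601 4.129
vertex -2.797 2.528 2.517
vertex -0.515 3.714 3.296
endloop
endfacet
facet normal -0.860 -0.068 0.505
outer loop
vertex -1.935 3.601 4.129
vertex -2.442 5.02 3.457
vertex -2.797 2.528 2.517
endloop
endfacet
facet normal -0.308 0.860 -0.408
outer loop
vertex -3.305 3.946 1.844
vertex -2.442 5.02 3.457
vertex -1.885 4.059 1.011
endloop
endfacet
facet normal 0.860 0.068 -0.505
outer loop
vertex -1.023 5.132 2.623
vertex -0.515 3.714 3.296
vertex -1.885 4.059 1.011
endloop
endfacet
facet normal -0.308 0.860 -0.408
outer loop
vertex -1.885 4.059 1.011
vertex -2.442 5.02 3.457
vertex -1.023 5.132 2.623
endloop
endfacet
facet normal 0.406 0.506 0.761
outer loop
vertex -1.023 5.132 2.623
vertex -1.935 3.601 4.129
vertex -0.515 3.714 3.296
endloop
endfacet
facet normal 0.407 0.506 0.761
outer loop
vertex -2.442 5.02 3.457
vertex -1.935 3.601 4.129
vertex -1.023 5.132 2.623
endloop
endfacet
facet normal -0.701 -0.709 0.073
outer loop
vertex -0.558 2.762 0.333
vertex -1.234 3.439 0.413
vertex -0.666 2.769 -0.641
endloop
endfacet
facet normal 0.704 -0.705 -0.083
outer loop
vertex 0.414 3.861 -0.753
vertex -0.558 2.762 0.333
vertex -0.666 2.769 -0.641
endloop
endfacet
facet normal -0.701 -0.709 0.073
outer loop
vertex -0.666 2.769 -0.641
vertex -1.234 3.439 0.413
vertex -1.342 3.446 -0.561
endloop
endfacet
facet normal -0.110 0.007 -0.994
outer loop
vertex -1.342 3.446 -0.561
vertex 0.414 3.861 -0.753
vertex -0.666 2.769 -0.641
endloop
endfacet
facet normal 0.110 -0.007 0.994
outer loop
vertex -0.558 2.762 0.333
vertex -0.154 4.531 0.301
vertex -1.234 3.439 0.413
endloop
endfacet
facet normal 0.704 -0.705 -0.083
outer loop
vertex 0.522 3.854 0.221
vertex -0.558 2.762 0.333
vertex 0.414 3.861 -0.753
endloop
endfacet
facet normal 0.110 -0.007 0.994
outer loop
vertex 0.522 3.854 0.221
vertex -0.154 4.531 0.301
vertex -0.558 2.762 0.333
endloop
endfacet
facet normal -0.704 0.705 0.083
outer loop
vertex -1.234 3.439 0.413
vertex -0.154 4.531 0.301
vertex -1.342 3.446 -0.561
endloop
endfacet
facet normal -0.110 0.007 -0.994
outer loop
vertex -0.262 4.538 -0.673
vertex 0.414 3.861 -0.753
vertex -1.342 3.446 -0.561
endloop
endfacet
facet normal -0.704 0.705 0.083
outer loop
vertex -1.342 3.446 -0.561
vertex -0.154 4.531 0.301
vertex -0.262 4.538 -0.673
endloop
endfacet
facet normal 0.701 0.709 -0.073
outer loop
vertex -0.262 4.538 -0.673
vertex 0.522 3.854 0.221
vertex 0.414 3.861 -0.753
endloop
endfacet
facet normal 0.701 0.709 -0.073
outer loop
vertex -0.154 4.531 0.301
vertex 0.522 3.854 0.221
vertex -0.262 4.538 -0.673
endloop
endfacet

endsolid


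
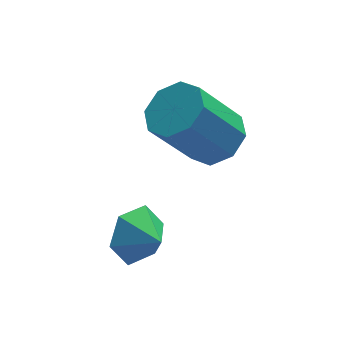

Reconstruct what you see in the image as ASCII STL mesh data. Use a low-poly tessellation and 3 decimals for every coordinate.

solid 
facet normal 0.569 0.080 -0.819
outer loop
vertex 4.599 4.326 1.06
vertex 3.832 4.077 0.503
vertex 4.199 4.921 0.84
endloop
endfacet
facet normal 0.626 0.604 0.493
outer loop
vertex 4.599 4.326 1.06
vertex 4.199 4.921 0.84
vertex 3.355 4.152 2.853
endloop
endfacet
facet normal 0.626 0.604 0.493
outer loop
vertex 3.355 4.152 2.853
vertex 4.199 4.921 0.84
vertex 2.955 4.747 2.633
endloop
endfacet
facet normal -0.568 -0.079 0.819
outer loop
vertex 3.355 4.152 2.853
vertex 2.955 4.747 2.633
vertex 2.588 3.903 2.297
endloop
endfacet
facet normal 0.568 0.080 -0.819
outer loop
vertex 4.199 4.921 0.84
vertex 3.832 4.077 0.503
vertex 3.584 5.022 0.423
endloop
endfacet
facet normal 0.066 0.988 0.142
outer loop
vertex 4.199 4.921 0.84
vertex 3.584 5.022 0.423
vertex 2.955 4.747 2.633
endloop
endfacet
facet normal 0.065 0.988 0.141
outer loop
vertex 2.955 4.747 2.633
vertex 3.584 5.022 0.423
vertex 2.339 4.847 2.216
endloop
endfacet
facet normal -0.568 -0.079 0.819
outer loop
vertex 2.955 4.747 2.633
vertex 2.339 4.847 2.216
vertex 2.588 3.903 2.297
endloop
endfacet
facet normal 0.568 0.080 -0.819
outer loop
vertex 3.584 5.022 0.423
vertex 3.832 4.077 0.503
vertex 3.114 4.569 0.053
endloop
endfacet
facet normal -0.534 0.793 -0.293
outer loop
vertex 3.584 5.022 0.423
vertex 3.114 4.569 0.053
vertex 2.339 4.847 2.216
endloop
endfacet
facet normal -0.533 0.793 -0.293
outer loop
vertex 2.339 4.847 2.216
vertex 3.114 4.569 0.053
vertex 1.87 4.395 1.846
endloop
endfacet
facet normal -0.569 -0.080 0.819
outer loop
vertex 2.339 4.847 2.216
vertex 1.87 4.395 1.846
vertex 2.588 3.903 2.297
endloop
endfacet
facet normal 0.568 0.080 -0.819
outer loop
vertex 3.114 4.569 0.053
vertex 3.832 4.077 0.503
vertex 3.065 3.828 -0.053
endloop
endfacet
facet normal -0.820 0.134 -0.556
outer loop
vertex 3.114 4.569 0.053
vertex 3.065 3.828 -0.053
vertex 1.87 4.395 1.846
endloop
endfacet
facet normal -0.820 0.134 -0.556
outer loop
vertex 1.87 4.395 1.846
vertex 3.065 3.828 -0.053
vertex 1.821 3.654 1.74
endloop
endfacet
facet normal -0.569 -0.080 0.819
outer loop
vertex 1.87 4.395 1.846
vertex 1.821 3.654 1.74
vertex 2.588 3.903 2.297
endloop
endfacet
facet normal 0.568 0.079 -0.819
outer loop
vertex 3.065 3.828 -0.053
vertex 3.832 4.077 0.503
vertex 3.465 3.233 0.167
endloop
endfacet
facet normal -0.626 -0.604 -0.493
outer loop
vertex 3.065 3.828 -0.053
vertex 3.465 3.233 0.167
vertex 1.821 3.654 1.74
endloop
endfacet
facet normal -0.626 -0.604 -0.493
outer loop
vertex 1.821 3.654 1.74
vertex 3.465 3.233 0.167
vertex 2.221 3.059 1.96
endloop
endfacet
facet normal -0.569 -0.080 0.819
outer loop
vertex 1.821 3.654 1.74
vertex 2.221 3.059 1.96
vertex 2.588 3.903 2.297
endloop
endfacet
facet normal 0.568 0.079 -0.819
outer loop
vertex 3.465 3.233 0.167
vertex 3.832 4.077 0.503
vertex 4.081 3.133 0.584
endloop
endfacet
facet normal -0.065 -0.988 -0.141
outer loop
vertex 3.465 3.233 0.167
vertex 4.081 3.133 0.584
vertex 2.221 3.059 1.96
endloop
endfacet
facet normal -0.066 -0.988 -0.142
outer loop
vertex 2.221 3.059 1.96
vertex 4.081 3.133 0.584
vertex 2.836 2.958 2.377
endloop
endfacet
facet normal -0.568 -0.080 0.819
outer loop
vertex 2.221 3.059 1.96
vertex 2.836 2.958 2.377
vertex 2.588 3.903 2.297
endloop
endfacet
facet normal 0.569 0.080 -0.819
outer loop
vertex 4.081 3.133 0.584
vertex 3.832 4.077 0.503
vertex 4.55 3.585 0.954
endloop
endfacet
facet normal 0.534 -0.793 0.293
outer loop
vertex 4.081 3.133 0.584
vertex 4.55 3.585 0.954
vertex 2.836 2.958 2.377
endloop
endfacet
facet normal 0.534 -0.793 0.293
outer loop
vertex 2.836 2.958 2.377
vertex 4.55 3.585 0.954
vertex 3.306 3.411 2.747
endloop
endfacet
facet normal -0.568 -0.080 0.819
outer loop
vertex 2.836 2.958 2.377
vertex 3.306 3.411 2.747
vertex 2.588 3.903 2.297
endloop
endfacet
facet normal 0.569 0.080 -0.819
outer loop
vertex 4.55 3.585 0.954
vertex 3.832 4.077 0.503
vertex 4.599 4.326 1.06
endloop
endfacet
facet normal 0.820 -0.134 0.556
outer loop
vertex 4.55 3.585 0.954
vertex 4.599 4.326 1.06
vertex 3.306 3.411 2.747
endloop
endfacet
facet normal 0.820 -0.134 0.556
outer loop
vertex 3.306 3.411 2.747
vertex 4.599 4.326 1.06
vertex 3.355 4.152 2.853
endloop
endfacet
facet normal -0.568 -0.080 0.819
outer loop
vertex 3.306 3.411 2.747
vertex 3.355 4.152 2.853
vertex 2.588 3.903 2.297
endloop
endfacet
facet normal -0.504 0.752 -0.425
outer loop
vertex 1.384 1.857 0.316
vertex 1.025 1.26 -0.315
vertex 0.574 1.415 0.495
endloop
endfacet
facet normal 0.272 -0.111 0.956
outer loop
vertex 1.384 1.857 0.316
vertex 0.574 1.415 0.495
vertex 1.535 0.5 0.115
endloop
endfacet
facet normal -0.504 0.752 -0.425
outer loop
vertex 0.574 1.415 0.495
vertex 1.025 1.26 -0.315
vertex 0.215 0.818 -0.136
endloop
endfacet
facet normal -0.287 -0.609 0.739
outer loop
vertex 0.574 1.415 0.495
vertex 0.215 0.818 -0.136
vertex 1.535 0.5 0.115
endloop
endfacet
facet normal -0.504 0.751 -0.426
outer loop
vertex 0.215 0.818 -0.136
vertex 1.025 1.26 -0.315
vertex 0.667 0.662 -0.946
endloop
endfacet
facet normal -0.243 -0.969 0.051
outer loop
vertex 0.215 0.818 -0.136
vertex 0.667 0.662 -0.946
vertex 1.535 0.5 0.115
endloop
endfacet
facet normal -0.504 0.751 -0.426
outer loop
vertex 0.667 0.662 -0.946
vertex 1.025 1.26 -0.315
vertex 1.477 1.104 -1.124
endloop
endfacet
facet normal 0.361 -0.832 -0.422
outer loop
vertex 0.667 0.662 -0.946
vertex 1.477 1.104 -1.124
vertex 1.535 0.5 0.115
endloop
endfacet
facet normal -0.503 0.752 -0.426
outer loop
vertex 1.477 1.104 -1.124
vertex 1.025 1.26 -0.315
vertex 1.836 1.702 -0.493
endloop
endfacet
facet normal 0.920 -0.335 -0.206
outer loop
vertex 1.477 1.104 -1.124
vertex 1.836 1.702 -0.493
vertex 1.535 0.5 0.115
endloop
endfacet
facet normal -0.503 0.752 -0.425
outer loop
vertex 1.836 1.702 -0.493
vertex 1.025 1.26 -0.315
vertex 1.384 1.857 0.316
endloop
endfacet
facet normal 0.875 0.026 0.484
outer loop
vertex 1.836 1.702 -0.493
vertex 1.384 1.857 0.316
vertex 1.535 0.5 0.115
endloop
endfacet

endsolid


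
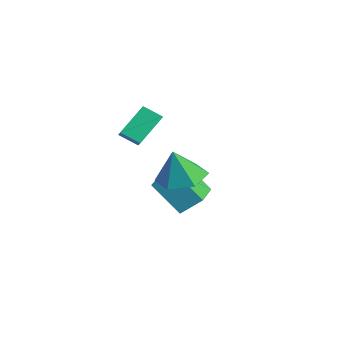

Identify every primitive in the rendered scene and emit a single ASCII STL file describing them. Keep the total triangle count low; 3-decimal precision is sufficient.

solid 
facet normal -0.823 0.262 -0.503
outer loop
vertex -2.292 -1.228 2.565
vertex -2.633 -0.066 3.729
vertex -1.767 -0.562 2.053
endloop
endfacet
facet normal 0.202 -0.692 -0.693
outer loop
vertex -0.787 -0.874 2.651
vertex -2.292 -1.228 2.565
vertex -1.767 -0.562 2.053
endloop
endfacet
facet normal -0.823 0.262 -0.503
outer loop
vertex -1.767 -0.562 2.053
vertex -2.633 -0.066 3.729
vertex -2.108 0.6 3.217
endloop
endfacet
facet normal 0.529 0.673 -0.517
outer loop
vertex -2.108 0.6 3.217
vertex -0.787 -0.874 2.651
vertex -1.767 -0.562 2.053
endloop
endfacet
facet normal -0.529 -0.673 0.517
outer loop
vertex -2.292 -1.228 2.565
vertex -1.653 -0.378 4.327
vertex -2.633 -0.066 3.729
endloop
endfacet
facet normal 0.202 -0.692 -0.693
outer loop
vertex -1.312 -1.54 3.163
vertex -2.292 -1.228 2.565
vertex -0.787 -0.874 2.651
endloop
endfacet
facet normal -0.529 -0.673 0.517
outer loop
vertex -1.312 -1.54 3.163
vertex -1.653 -0.378 4.327
vertex -2.292 -1.228 2.565
endloop
endfacet
facet normal -0.202 0.692 0.693
outer loop
vertex -2.633 -0.066 3.729
vertex -1.653 -0.378 4.327
vertex -2.108 0.6 3.217
endloop
endfacet
facet normal 0.529 0.673 -0.517
outer loop
vertex -1.128 0.288 3.815
vertex -0.787 -0.874 2.651
vertex -2.108 0.6 3.217
endloop
endfacet
facet normal -0.202 0.692 0.693
outer loop
vertex -2.108 0.6 3.217
vertex -1.653 -0.378 4.327
vertex -1.128 0.288 3.815
endloop
endfacet
facet normal 0.823 -0.262 0.503
outer loop
vertex -1.128 0.288 3.815
vertex -1.312 -1.54 3.163
vertex -0.787 -0.874 2.651
endloop
endfacet
facet normal 0.823 -0.262 0.503
outer loop
vertex -1.653 -0.378 4.327
vertex -1.312 -1.54 3.163
vertex -1.128 0.288 3.815
endloop
endfacet
facet normal -0.056 0.272 -0.961
outer loop
vertex 3.643 -1.62 2.124
vertex 3.056 -0.746 2.406
vertex 4.143 -0.681 2.361
endloop
endfacet
facet normal 0.789 -0.508 0.346
outer loop
vertex 3.643 -1.62 2.124
vertex 4.143 -0.681 2.361
vertex 3.144 -1.174 3.914
endloop
endfacet
facet normal -0.056 0.273 -0.960
outer loop
vertex 4.143 -0.681 2.361
vertex 3.056 -0.746 2.406
vertex 3.556 0.193 2.644
endloop
endfacet
facet normal 0.750 0.315 0.582
outer loop
vertex 4.143 -0.681 2.361
vertex 3.556 0.193 2.644
vertex 3.144 -1.174 3.914
endloop
endfacet
facet normal -0.055 0.273 -0.960
outer loop
vertex 3.556 0.193 2.644
vertex 3.056 -0.746 2.406
vertex 2.469 0.128 2.688
endloop
endfacet
facet normal -0.011 0.682 0.731
outer loop
vertex 3.556 0.193 2.644
vertex 2.469 0.128 2.688
vertex 3.144 -1.174 3.914
endloop
endfacet
facet normal -0.056 0.272 -0.961
outer loop
vertex 2.469 0.128 2.688
vertex 3.056 -0.746 2.406
vertex 1.969 -0.811 2.451
endloop
endfacet
facet normal -0.731 0.227 0.643
outer loop
vertex 2.469 0.128 2.688
vertex 1.969 -0.811 2.451
vertex 3.144 -1.174 3.914
endloop
endfacet
facet normal -0.056 0.273 -0.960
outer loop
vertex 1.969 -0.811 2.451
vertex 3.056 -0.746 2.406
vertex 2.556 -1.685 2.168
endloop
endfacet
facet normal -0.692 -0.596 0.407
outer loop
vertex 1.969 -0.811 2.451
vertex 2.556 -1.685 2.168
vertex 3.144 -1.174 3.914
endloop
endfacet
facet normal -0.055 0.273 -0.960
outer loop
vertex 2.556 -1.685 2.168
vertex 3.056 -0.746 2.406
vertex 3.643 -1.62 2.124
endloop
endfacet
facet normal 0.068 -0.963 0.259
outer loop
vertex 2.556 -1.685 2.168
vertex 3.643 -1.62 2.124
vertex 3.144 -1.174 3.914
endloop
endfacet
facet normal -0.491 -0.458 0.741
outer loop
vertex 1.274 -0.285 1.792
vertex -0.469 0.902 1.37
vertex 0.894 -1.114 1.028
endloop
endfacet
facet normal 0.810 -0.552 0.196
outer loop
vertex 1.809 -0.262 -0.35
vertex 1.274 -0.285 1.792
vertex 0.894 -1.114 1.028
endloop
endfacet
facet normal -0.492 -0.458 0.740
outer loop
vertex 0.894 -1.114 1.028
vertex -0.469 0.902 1.37
vertex -0.848 0.073 0.605
endloop
endfacet
facet normal -0.319 -0.697 -0.643
outer loop
vertex -0.848 0.073 0.605
vertex 1.809 -0.262 -0.35
vertex 0.894 -1.114 1.028
endloop
endfacet
facet normal 0.319 0.697 0.643
outer loop
vertex 1.274 -0.285 1.792
vertex 0.446 1.754 -0.008
vertex -0.469 0.902 1.37
endloop
endfacet
facet normal 0.810 -0.552 0.197
outer loop
vertex 2.188 0.567 0.415
vertex 1.274 -0.285 1.792
vertex 1.809 -0.262 -0.35
endloop
endfacet
facet normal 0.319 0.697 0.643
outer loop
vertex 2.188 0.567 0.415
vertex 0.446 1.754 -0.008
vertex 1.274 -0.285 1.792
endloop
endfacet
facet normal -0.810 0.552 -0.197
outer loop
vertex -0.469 0.902 1.37
vertex 0.446 1.754 -0.008
vertex -0.848 0.073 0.605
endloop
endfacet
facet normal -0.319 -0.697 -0.643
outer loop
vertex 0.066 0.925 -0.772
vertex 1.809 -0.262 -0.35
vertex -0.848 0.073 0.605
endloop
endfacet
facet normal -0.810 0.552 -0.196
outer loop
vertex -0.848 0.073 0.605
vertex 0.446 1.754 -0.008
vertex 0.066 0.925 -0.772
endloop
endfacet
facet normal 0.492 0.459 -0.740
outer loop
vertex 0.066 0.925 -0.772
vertex 2.188 0.567 0.415
vertex 1.809 -0.262 -0.35
endloop
endfacet
facet normal 0.492 0.457 -0.741
outer loop
vertex 0.446 1.754 -0.008
vertex 2.188 0.567 0.415
vertex 0.066 0.925 -0.772
endloop
endfacet

endsolid


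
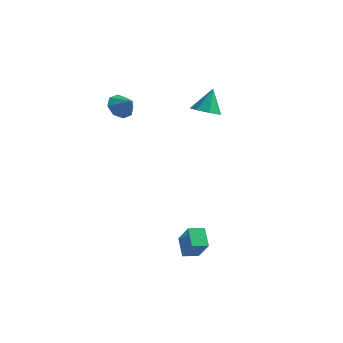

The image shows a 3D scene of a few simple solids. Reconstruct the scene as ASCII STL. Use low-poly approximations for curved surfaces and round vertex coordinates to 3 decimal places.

solid 
facet normal -0.544 0.597 0.590
outer loop
vertex 1.827 -3.318 -2.512
vertex 2.364 -2.699 -2.643
vertex 1.036 -2.88 -3.684
endloop
endfacet
facet normal -0.647 -0.746 0.158
outer loop
vertex 1.656 -3.561 -4.357
vertex 1.827 -3.318 -2.512
vertex 1.036 -2.88 -3.684
endloop
endfacet
facet normal -0.544 0.597 0.590
outer loop
vertex 1.036 -2.88 -3.684
vertex 2.364 -2.699 -2.643
vertex 1.573 -2.261 -3.815
endloop
endfacet
facet normal -0.534 0.296 -0.792
outer loop
vertex 1.573 -2.261 -3.815
vertex 1.656 -3.561 -4.357
vertex 1.036 -2.88 -3.684
endloop
endfacet
facet normal 0.534 -0.296 0.792
outer loop
vertex 1.827 -3.318 -2.512
vertex 2.984 -3.38 -3.316
vertex 2.364 -2.699 -2.643
endloop
endfacet
facet normal -0.647 -0.746 0.158
outer loop
vertex 2.447 -3.999 -3.185
vertex 1.827 -3.318 -2.512
vertex 1.656 -3.561 -4.357
endloop
endfacet
facet normal 0.534 -0.296 0.792
outer loop
vertex 2.447 -3.999 -3.185
vertex 2.984 -3.38 -3.316
vertex 1.827 -3.318 -2.512
endloop
endfacet
facet normal 0.647 0.746 -0.158
outer loop
vertex 2.364 -2.699 -2.643
vertex 2.984 -3.38 -3.316
vertex 1.573 -2.261 -3.815
endloop
endfacet
facet normal -0.534 0.296 -0.792
outer loop
vertex 2.193 -2.942 -4.488
vertex 1.656 -3.561 -4.357
vertex 1.573 -2.261 -3.815
endloop
endfacet
facet normal 0.647 0.746 -0.158
outer loop
vertex 1.573 -2.261 -3.815
vertex 2.984 -3.38 -3.316
vertex 2.193 -2.942 -4.488
endloop
endfacet
facet normal 0.544 -0.597 -0.590
outer loop
vertex 2.193 -2.942 -4.488
vertex 2.447 -3.999 -3.185
vertex 1.656 -3.561 -4.357
endloop
endfacet
facet normal 0.544 -0.597 -0.590
outer loop
vertex 2.984 -3.38 -3.316
vertex 2.447 -3.999 -3.185
vertex 2.193 -2.942 -4.488
endloop
endfacet
facet normal -0.772 0.144 -0.619
outer loop
vertex -3.215 -0.252 2.459
vertex -3.708 -0.476 3.021
vertex -3.4 0.205 2.796
endloop
endfacet
facet normal 0.897 0.432 -0.093
outer loop
vertex -3.215 -0.252 2.459
vertex -3.4 0.205 2.796
vertex -2.912 -0.624 3.659
endloop
endfacet
facet normal -0.772 0.145 -0.619
outer loop
vertex -3.4 0.205 2.796
vertex -3.708 -0.476 3.021
vertex -3.765 0.263 3.265
endloop
endfacet
facet normal 0.585 0.724 0.365
outer loop
vertex -3.4 0.205 2.796
vertex -3.765 0.263 3.265
vertex -2.912 -0.624 3.659
endloop
endfacet
facet normal -0.772 0.145 -0.618
outer loop
vertex -3.765 0.263 3.265
vertex -3.708 -0.476 3.021
vertex -4.096 -0.111 3.591
endloop
endfacet
facet normal 0.189 0.545 0.817
outer loop
vertex -3.765 0.263 3.265
vertex -4.096 -0.111 3.591
vertex -2.912 -0.624 3.659
endloop
endfacet
facet normal -0.773 0.144 -0.618
outer loop
vertex -4.096 -0.111 3.591
vertex -3.708 -0.476 3.021
vertex -4.2 -0.699 3.584
endloop
endfacet
facet normal -0.058 -0.002 0.998
outer loop
vertex -4.096 -0.111 3.591
vertex -4.2 -0.699 3.584
vertex -2.912 -0.624 3.659
endloop
endfacet
facet normal -0.773 0.143 -0.618
outer loop
vertex -4.2 -0.699 3.584
vertex -3.708 -0.476 3.021
vertex -4.015 -1.156 3.247
endloop
endfacet
facet normal -0.012 -0.597 0.802
outer loop
vertex -4.2 -0.699 3.584
vertex -4.015 -1.156 3.247
vertex -2.912 -0.624 3.659
endloop
endfacet
facet normal -0.772 0.143 -0.619
outer loop
vertex -4.015 -1.156 3.247
vertex -3.708 -0.476 3.021
vertex -3.65 -1.215 2.778
endloop
endfacet
facet normal 0.300 -0.889 0.345
outer loop
vertex -4.015 -1.156 3.247
vertex -3.65 -1.215 2.778
vertex -2.912 -0.624 3.659
endloop
endfacet
facet normal -0.772 0.143 -0.619
outer loop
vertex -3.65 -1.215 2.778
vertex -3.708 -0.476 3.021
vertex -3.319 -0.84 2.452
endloop
endfacet
facet normal 0.697 -0.709 -0.108
outer loop
vertex -3.65 -1.215 2.778
vertex -3.319 -0.84 2.452
vertex -2.912 -0.624 3.659
endloop
endfacet
facet normal -0.772 0.144 -0.620
outer loop
vertex -3.319 -0.84 2.452
vertex -3.708 -0.476 3.021
vertex -3.215 -0.252 2.459
endloop
endfacet
facet normal 0.943 -0.163 -0.289
outer loop
vertex -3.319 -0.84 2.452
vertex -3.215 -0.252 2.459
vertex -2.912 -0.624 3.659
endloop
endfacet
facet normal -0.025 -0.457 -0.889
outer loop
vertex -0.036 3.012 1.924
vertex -0.658 2.543 2.182
vertex -0.596 3.27 1.807
endloop
endfacet
facet normal 0.412 0.910 0.035
outer loop
vertex -0.036 3.012 1.924
vertex -0.596 3.27 1.807
vertex -0.622 3.217 3.498
endloop
endfacet
facet normal -0.024 -0.457 -0.889
outer loop
vertex -0.596 3.27 1.807
vertex -0.658 2.543 2.182
vertex -1.192 3.101 1.91
endloop
endfacet
facet normal -0.269 0.963 0.026
outer loop
vertex -0.596 3.27 1.807
vertex -1.192 3.101 1.91
vertex -0.622 3.217 3.498
endloop
endfacet
facet normal -0.023 -0.456 -0.890
outer loop
vertex -1.192 3.101 1.91
vertex -0.658 2.543 2.182
vertex -1.475 2.606 2.171
endloop
endfacet
facet normal -0.783 0.574 0.239
outer loop
vertex -1.192 3.101 1.91
vertex -1.475 2.606 2.171
vertex -0.622 3.217 3.498
endloop
endfacet
facet normal -0.023 -0.456 -0.890
outer loop
vertex -1.475 2.606 2.171
vertex -0.658 2.543 2.182
vertex -1.279 2.073 2.439
endloop
endfacet
facet normal -0.834 -0.030 0.550
outer loop
vertex -1.475 2.606 2.171
vertex -1.279 2.073 2.439
vertex -0.622 3.217 3.498
endloop
endfacet
facet normal -0.023 -0.456 -0.890
outer loop
vertex -1.279 2.073 2.439
vertex -0.658 2.543 2.182
vertex -0.719 1.816 2.556
endloop
endfacet
facet normal -0.390 -0.495 0.777
outer loop
vertex -1.279 2.073 2.439
vertex -0.719 1.816 2.556
vertex -0.622 3.217 3.498
endloop
endfacet
facet normal -0.024 -0.456 -0.890
outer loop
vertex -0.719 1.816 2.556
vertex -0.658 2.543 2.182
vertex -0.123 1.984 2.454
endloop
endfacet
facet normal 0.289 -0.548 0.785
outer loop
vertex -0.719 1.816 2.556
vertex -0.123 1.984 2.454
vertex -0.622 3.217 3.498
endloop
endfacet
facet normal -0.025 -0.457 -0.889
outer loop
vertex -0.123 1.984 2.454
vertex -0.658 2.543 2.182
vertex 0.16 2.479 2.192
endloop
endfacet
facet normal 0.805 -0.158 0.571
outer loop
vertex -0.123 1.984 2.454
vertex 0.16 2.479 2.192
vertex -0.622 3.217 3.498
endloop
endfacet
facet normal -0.025 -0.456 -0.889
outer loop
vertex 0.16 2.479 2.192
vertex -0.658 2.543 2.182
vertex -0.036 3.012 1.924
endloop
endfacet
facet normal 0.856 0.446 0.261
outer loop
vertex 0.16 2.479 2.192
vertex -0.036 3.012 1.924
vertex -0.622 3.217 3.498
endloop
endfacet

endsolid


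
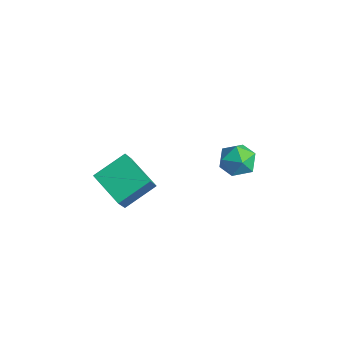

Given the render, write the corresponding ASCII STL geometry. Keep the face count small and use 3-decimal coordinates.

solid 
facet normal 0.042 0.988 0.147
outer loop
vertex -1.087 3.45 -0.479
vertex -1.763 3.362 0.307
vertex -0.741 3.291 0.49
endloop
endfacet
facet normal 0.659 0.743 -0.114
outer loop
vertex -1.087 3.45 -0.479
vertex -0.741 3.291 0.49
vertex -0.306 2.783 -0.308
endloop
endfacet
facet normal 0.525 0.425 -0.737
outer loop
vertex -1.087 3.45 -0.479
vertex -0.306 2.783 -0.308
vertex -1.059 2.54 -0.984
endloop
endfacet
facet normal -0.176 0.474 -0.863
outer loop
vertex -1.087 3.45 -0.479
vertex -1.059 2.54 -0.984
vertex -1.96 2.898 -0.604
endloop
endfacet
facet normal -0.474 0.822 -0.316
outer loop
vertex -1.087 3.45 -0.479
vertex -1.96 2.898 -0.604
vertex -1.763 3.362 0.307
endloop
endfacet
facet normal 0.908 0.248 0.337
outer loop
vertex -0.306 2.783 -0.308
vertex -0.741 3.291 0.49
vertex -0.5 2.282 0.584
endloop
endfacet
facet normal -0.091 0.645 0.759
outer loop
vertex -0.741 3.291 0.49
vertex -1.763 3.362 0.307
vertex -1.401 2.64 0.964
endloop
endfacet
facet normal -0.927 0.375 0.009
outer loop
vertex -1.763 3.362 0.307
vertex -1.96 2.898 -0.604
vertex -2.154 2.397 0.288
endloop
endfacet
facet normal -0.444 -0.188 -0.876
outer loop
vertex -1.96 2.898 -0.604
vertex -1.059 2.54 -0.984
vertex -1.719 1.889 -0.51
endloop
endfacet
facet normal 0.690 -0.266 -0.673
outer loop
vertex -1.059 2.54 -0.984
vertex -0.306 2.783 -0.308
vertex -0.697 1.818 -0.327
endloop
endfacet
facet normal 0.176 -0.474 0.863
outer loop
vertex -1.373 1.73 0.459
vertex -0.5 2.282 0.584
vertex -1.401 2.64 0.964
endloop
endfacet
facet normal -0.525 -0.425 0.737
outer loop
vertex -1.373 1.73 0.459
vertex -1.401 2.64 0.964
vertex -2.154 2.397 0.288
endloop
endfacet
facet normal -0.659 -0.743 0.114
outer loop
vertex -1.373 1.73 0.459
vertex -2.154 2.397 0.288
vertex -1.719 1.889 -0.51
endloop
endfacet
facet normal -0.042 -0.988 -0.147
outer loop
vertex -1.373 1.73 0.459
vertex -1.719 1.889 -0.51
vertex -0.697 1.818 -0.327
endloop
endfacet
facet normal 0.474 -0.822 0.316
outer loop
vertex -1.373 1.73 0.459
vertex -0.697 1.818 -0.327
vertex -0.5 2.282 0.584
endloop
endfacet
facet normal 0.444 0.188 0.876
outer loop
vertex -1.401 2.64 0.964
vertex -0.5 2.282 0.584
vertex -0.741 3.291 0.49
endloop
endfacet
facet normal -0.690 0.266 0.673
outer loop
vertex -2.154 2.397 0.288
vertex -1.401 2.64 0.964
vertex -1.763 3.362 0.307
endloop
endfacet
facet normal -0.908 -0.248 -0.337
outer loop
vertex -1.719 1.889 -0.51
vertex -2.154 2.397 0.288
vertex -1.96 2.898 -0.604
endloop
endfacet
facet normal 0.091 -0.645 -0.759
outer loop
vertex -0.697 1.818 -0.327
vertex -1.719 1.889 -0.51
vertex -1.059 2.54 -0.984
endloop
endfacet
facet normal 0.927 -0.375 -0.009
outer loop
vertex -0.5 2.282 0.584
vertex -0.697 1.818 -0.327
vertex -0.306 2.783 -0.308
endloop
endfacet
facet normal -0.336 0.459 -0.822
outer loop
vertex -3.778 -3.688 0.356
vertex -3.535 -2.011 1.193
vertex -1.958 -3.604 -0.34
endloop
endfacet
facet normal -0.128 -0.887 -0.443
outer loop
vertex -1.385 -4.389 1.067
vertex -3.778 -3.688 0.356
vertex -1.958 -3.604 -0.34
endloop
endfacet
facet normal -0.335 0.460 -0.822
outer loop
vertex -1.958 -3.604 -0.34
vertex -3.535 -2.011 1.193
vertex -1.715 -1.927 0.498
endloop
endfacet
facet normal 0.933 0.043 -0.356
outer loop
vertex -1.715 -1.927 0.498
vertex -1.385 -4.389 1.067
vertex -1.958 -3.604 -0.34
endloop
endfacet
facet normal -0.933 -0.043 0.356
outer loop
vertex -3.778 -3.688 0.356
vertex -2.962 -2.796 2.6
vertex -3.535 -2.011 1.193
endloop
endfacet
facet normal -0.128 -0.887 -0.443
outer loop
vertex -3.205 -4.473 1.762
vertex -3.778 -3.688 0.356
vertex -1.385 -4.389 1.067
endloop
endfacet
facet normal -0.933 -0.043 0.356
outer loop
vertex -3.205 -4.473 1.762
vertex -2.962 -2.796 2.6
vertex -3.778 -3.688 0.356
endloop
endfacet
facet normal 0.128 0.887 0.443
outer loop
vertex -3.535 -2.011 1.193
vertex -2.962 -2.796 2.6
vertex -1.715 -1.927 0.498
endloop
endfacet
facet normal 0.933 0.043 -0.357
outer loop
vertex -1.142 -2.712 1.904
vertex -1.385 -4.389 1.067
vertex -1.715 -1.927 0.498
endloop
endfacet
facet normal 0.128 0.887 0.443
outer loop
vertex -1.715 -1.927 0.498
vertex -2.962 -2.796 2.6
vertex -1.142 -2.712 1.904
endloop
endfacet
facet normal 0.335 -0.459 0.823
outer loop
vertex -1.142 -2.712 1.904
vertex -3.205 -4.473 1.762
vertex -1.385 -4.389 1.067
endloop
endfacet
facet normal 0.336 -0.460 0.822
outer loop
vertex -2.962 -2.796 2.6
vertex -3.205 -4.473 1.762
vertex -1.142 -2.712 1.904
endloop
endfacet

endsolid


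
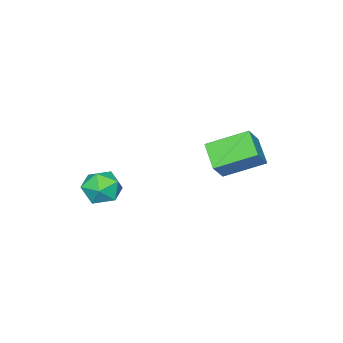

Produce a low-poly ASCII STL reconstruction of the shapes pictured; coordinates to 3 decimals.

solid 
facet normal -0.362 0.932 -0.007
outer loop
vertex 0.827 -1.229 -4.202
vertex -0.143 -1.605 -4.049
vertex 0.463 -1.363 -3.225
endloop
endfacet
facet normal 0.307 0.921 0.241
outer loop
vertex 0.827 -1.229 -4.202
vertex 0.463 -1.363 -3.225
vertex 1.452 -1.632 -3.459
endloop
endfacet
facet normal 0.725 0.637 -0.264
outer loop
vertex 0.827 -1.229 -4.202
vertex 1.452 -1.632 -3.459
vertex 1.457 -2.04 -4.428
endloop
endfacet
facet normal 0.313 0.473 -0.824
outer loop
vertex 0.827 -1.229 -4.202
vertex 1.457 -2.04 -4.428
vertex 0.471 -2.023 -4.793
endloop
endfacet
facet normal -0.359 0.655 -0.664
outer loop
vertex 0.827 -1.229 -4.202
vertex 0.471 -2.023 -4.793
vertex -0.143 -1.605 -4.049
endloop
endfacet
facet normal 0.325 0.490 0.809
outer loop
vertex 1.452 -1.632 -3.459
vertex 0.463 -1.363 -3.225
vertex 0.869 -2.257 -2.847
endloop
endfacet
facet normal -0.758 0.508 0.409
outer loop
vertex 0.463 -1.363 -3.225
vertex -0.143 -1.605 -4.049
vertex -0.117 -2.24 -3.212
endloop
endfacet
facet normal -0.753 0.061 -0.655
outer loop
vertex -0.143 -1.605 -4.049
vertex 0.471 -2.023 -4.793
vertex -0.112 -2.648 -4.181
endloop
endfacet
facet normal 0.334 -0.234 -0.913
outer loop
vertex 0.471 -2.023 -4.793
vertex 1.457 -2.04 -4.428
vertex 0.877 -2.917 -4.415
endloop
endfacet
facet normal 0.999 0.031 -0.008
outer loop
vertex 1.457 -2.04 -4.428
vertex 1.452 -1.632 -3.459
vertex 1.483 -2.675 -3.591
endloop
endfacet
facet normal -0.313 -0.473 0.824
outer loop
vertex 0.513 -3.051 -3.438
vertex 0.869 -2.257 -2.847
vertex -0.117 -2.24 -3.212
endloop
endfacet
facet normal -0.725 -0.637 0.264
outer loop
vertex 0.513 -3.051 -3.438
vertex -0.117 -2.24 -3.212
vertex -0.112 -2.648 -4.181
endloop
endfacet
facet normal -0.307 -0.921 -0.241
outer loop
vertex 0.513 -3.051 -3.438
vertex -0.112 -2.648 -4.181
vertex 0.877 -2.917 -4.415
endloop
endfacet
facet normal 0.362 -0.932 0.007
outer loop
vertex 0.513 -3.051 -3.438
vertex 0.877 -2.917 -4.415
vertex 1.483 -2.675 -3.591
endloop
endfacet
facet normal 0.359 -0.655 0.664
outer loop
vertex 0.513 -3.051 -3.438
vertex 1.483 -2.675 -3.591
vertex 0.869 -2.257 -2.847
endloop
endfacet
facet normal -0.334 0.234 0.913
outer loop
vertex -0.117 -2.24 -3.212
vertex 0.869 -2.257 -2.847
vertex 0.463 -1.363 -3.225
endloop
endfacet
facet normal -0.999 -0.031 0.008
outer loop
vertex -0.112 -2.648 -4.181
vertex -0.117 -2.24 -3.212
vertex -0.143 -1.605 -4.049
endloop
endfacet
facet normal -0.325 -0.490 -0.809
outer loop
vertex 0.877 -2.917 -4.415
vertex -0.112 -2.648 -4.181
vertex 0.471 -2.023 -4.793
endloop
endfacet
facet normal 0.758 -0.508 -0.409
outer loop
vertex 1.483 -2.675 -3.591
vertex 0.877 -2.917 -4.415
vertex 1.457 -2.04 -4.428
endloop
endfacet
facet normal 0.753 -0.061 0.655
outer loop
vertex 0.869 -2.257 -2.847
vertex 1.483 -2.675 -3.591
vertex 1.452 -1.632 -3.459
endloop
endfacet
facet normal -0.652 -0.091 -0.753
outer loop
vertex -3.77 3.198 -0.791
vertex -3.021 4.229 -1.564
vertex -2.572 1.687 -1.647
endloop
endfacet
facet normal -0.502 -0.692 0.518
outer loop
vertex -1.679 1.811 -0.616
vertex -3.77 3.198 -0.791
vertex -2.572 1.687 -1.647
endloop
endfacet
facet normal -0.652 -0.091 -0.752
outer loop
vertex -2.572 1.687 -1.647
vertex -3.021 4.229 -1.564
vertex -1.824 2.718 -2.42
endloop
endfacet
facet normal 0.568 -0.716 -0.406
outer loop
vertex -1.824 2.718 -2.42
vertex -1.679 1.811 -0.616
vertex -2.572 1.687 -1.647
endloop
endfacet
facet normal -0.568 0.716 0.406
outer loop
vertex -3.77 3.198 -0.791
vertex -2.128 4.353 -0.533
vertex -3.021 4.229 -1.564
endloop
endfacet
facet normal -0.502 -0.692 0.519
outer loop
vertex -2.876 3.322 0.24
vertex -3.77 3.198 -0.791
vertex -1.679 1.811 -0.616
endloop
endfacet
facet normal -0.568 0.716 0.406
outer loop
vertex -2.876 3.322 0.24
vertex -2.128 4.353 -0.533
vertex -3.77 3.198 -0.791
endloop
endfacet
facet normal 0.503 0.692 -0.518
outer loop
vertex -3.021 4.229 -1.564
vertex -2.128 4.353 -0.533
vertex -1.824 2.718 -2.42
endloop
endfacet
facet normal 0.567 -0.716 -0.406
outer loop
vertex -0.93 2.842 -1.389
vertex -1.679 1.811 -0.616
vertex -1.824 2.718 -2.42
endloop
endfacet
facet normal 0.502 0.692 -0.519
outer loop
vertex -1.824 2.718 -2.42
vertex -2.128 4.353 -0.533
vertex -0.93 2.842 -1.389
endloop
endfacet
facet normal 0.652 0.090 0.753
outer loop
vertex -0.93 2.842 -1.389
vertex -2.876 3.322 0.24
vertex -1.679 1.811 -0.616
endloop
endfacet
facet normal 0.652 0.091 0.752
outer loop
vertex -2.128 4.353 -0.533
vertex -2.876 3.322 0.24
vertex -0.93 2.842 -1.389
endloop
endfacet

endsolid


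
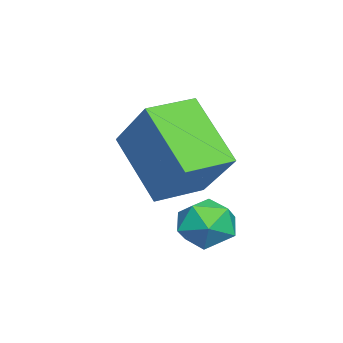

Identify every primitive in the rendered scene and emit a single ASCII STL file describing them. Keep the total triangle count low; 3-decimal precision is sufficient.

solid 
facet normal -0.708 0.704 0.054
outer loop
vertex -2.241 1.038 2.235
vertex -1.355 1.839 3.417
vertex -1.386 1.997 0.946
endloop
endfacet
facet normal -0.527 -0.476 -0.704
outer loop
vertex -0.565 1.181 0.883
vertex -2.241 1.038 2.235
vertex -1.386 1.997 0.946
endloop
endfacet
facet normal -0.709 0.703 0.054
outer loop
vertex -1.386 1.997 0.946
vertex -1.355 1.839 3.417
vertex -0.501 2.798 2.128
endloop
endfacet
facet normal 0.469 0.527 -0.709
outer loop
vertex -0.501 2.798 2.128
vertex -0.565 1.181 0.883
vertex -1.386 1.997 0.946
endloop
endfacet
facet normal -0.469 -0.527 0.709
outer loop
vertex -2.241 1.038 2.235
vertex -0.534 1.023 3.354
vertex -1.355 1.839 3.417
endloop
endfacet
facet normal -0.527 -0.477 -0.704
outer loop
vertex -1.419 0.222 2.172
vertex -2.241 1.038 2.235
vertex -0.565 1.181 0.883
endloop
endfacet
facet normal -0.469 -0.527 0.709
outer loop
vertex -1.419 0.222 2.172
vertex -0.534 1.023 3.354
vertex -2.241 1.038 2.235
endloop
endfacet
facet normal 0.527 0.476 0.704
outer loop
vertex -1.355 1.839 3.417
vertex -0.534 1.023 3.354
vertex -0.501 2.798 2.128
endloop
endfacet
facet normal 0.469 0.527 -0.709
outer loop
vertex 0.321 1.982 2.065
vertex -0.565 1.181 0.883
vertex -0.501 2.798 2.128
endloop
endfacet
facet normal 0.527 0.476 0.704
outer loop
vertex -0.501 2.798 2.128
vertex -0.534 1.023 3.354
vertex 0.321 1.982 2.065
endloop
endfacet
facet normal 0.708 -0.704 -0.054
outer loop
vertex 0.321 1.982 2.065
vertex -1.419 0.222 2.172
vertex -0.565 1.181 0.883
endloop
endfacet
facet normal 0.708 -0.704 -0.054
outer loop
vertex -0.534 1.023 3.354
vertex -1.419 0.222 2.172
vertex 0.321 1.982 2.065
endloop
endfacet
facet normal -0.948 0.183 0.261
outer loop
vertex -0.154 2.848 0.784
vertex -0.325 2.224 0.601
vertex -0.127 2.347 1.233
endloop
endfacet
facet normal -0.496 0.565 0.660
outer loop
vertex -0.154 2.848 0.784
vertex -0.127 2.347 1.233
vertex 0.365 2.805 1.211
endloop
endfacet
facet normal -0.103 0.969 0.223
outer loop
vertex -0.154 2.848 0.784
vertex 0.365 2.805 1.211
vertex 0.472 2.965 0.566
endloop
endfacet
facet normal -0.312 0.839 -0.446
outer loop
vertex -0.154 2.848 0.784
vertex 0.472 2.965 0.566
vertex 0.045 2.606 0.189
endloop
endfacet
facet normal -0.835 0.353 -0.423
outer loop
vertex -0.154 2.848 0.784
vertex 0.045 2.606 0.189
vertex -0.325 2.224 0.601
endloop
endfacet
facet normal -0.057 0.109 0.992
outer loop
vertex 0.365 2.805 1.211
vertex -0.127 2.347 1.233
vertex 0.515 2.154 1.291
endloop
endfacet
facet normal -0.789 -0.507 0.346
outer loop
vertex -0.127 2.347 1.233
vertex -0.325 2.224 0.601
vertex 0.088 1.795 0.914
endloop
endfacet
facet normal -0.606 -0.233 -0.760
outer loop
vertex -0.325 2.224 0.601
vertex 0.045 2.606 0.189
vertex 0.195 1.955 0.269
endloop
endfacet
facet normal 0.239 0.554 -0.798
outer loop
vertex 0.045 2.606 0.189
vertex 0.472 2.965 0.566
vertex 0.687 2.413 0.247
endloop
endfacet
facet normal 0.578 0.765 0.286
outer loop
vertex 0.472 2.965 0.566
vertex 0.365 2.805 1.211
vertex 0.885 2.536 0.879
endloop
endfacet
facet normal 0.312 -0.839 0.446
outer loop
vertex 0.714 1.912 0.696
vertex 0.515 2.154 1.291
vertex 0.088 1.795 0.914
endloop
endfacet
facet normal 0.103 -0.969 -0.223
outer loop
vertex 0.714 1.912 0.696
vertex 0.088 1.795 0.914
vertex 0.195 1.955 0.269
endloop
endfacet
facet normal 0.496 -0.565 -0.660
outer loop
vertex 0.714 1.912 0.696
vertex 0.195 1.955 0.269
vertex 0.687 2.413 0.247
endloop
endfacet
facet normal 0.948 -0.183 -0.261
outer loop
vertex 0.714 1.912 0.696
vertex 0.687 2.413 0.247
vertex 0.885 2.536 0.879
endloop
endfacet
facet normal 0.835 -0.353 0.423
outer loop
vertex 0.714 1.912 0.696
vertex 0.885 2.536 0.879
vertex 0.515 2.154 1.291
endloop
endfacet
facet normal -0.239 -0.554 0.798
outer loop
vertex 0.088 1.795 0.914
vertex 0.515 2.154 1.291
vertex -0.127 2.347 1.233
endloop
endfacet
facet normal -0.578 -0.765 -0.286
outer loop
vertex 0.195 1.955 0.269
vertex 0.088 1.795 0.914
vertex -0.325 2.224 0.601
endloop
endfacet
facet normal 0.057 -0.109 -0.992
outer loop
vertex 0.687 2.413 0.247
vertex 0.195 1.955 0.269
vertex 0.045 2.606 0.189
endloop
endfacet
facet normal 0.789 0.507 -0.346
outer loop
vertex 0.885 2.536 0.879
vertex 0.687 2.413 0.247
vertex 0.472 2.965 0.566
endloop
endfacet
facet normal 0.606 0.233 0.760
outer loop
vertex 0.515 2.154 1.291
vertex 0.885 2.536 0.879
vertex 0.365 2.805 1.211
endloop
endfacet

endsolid
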